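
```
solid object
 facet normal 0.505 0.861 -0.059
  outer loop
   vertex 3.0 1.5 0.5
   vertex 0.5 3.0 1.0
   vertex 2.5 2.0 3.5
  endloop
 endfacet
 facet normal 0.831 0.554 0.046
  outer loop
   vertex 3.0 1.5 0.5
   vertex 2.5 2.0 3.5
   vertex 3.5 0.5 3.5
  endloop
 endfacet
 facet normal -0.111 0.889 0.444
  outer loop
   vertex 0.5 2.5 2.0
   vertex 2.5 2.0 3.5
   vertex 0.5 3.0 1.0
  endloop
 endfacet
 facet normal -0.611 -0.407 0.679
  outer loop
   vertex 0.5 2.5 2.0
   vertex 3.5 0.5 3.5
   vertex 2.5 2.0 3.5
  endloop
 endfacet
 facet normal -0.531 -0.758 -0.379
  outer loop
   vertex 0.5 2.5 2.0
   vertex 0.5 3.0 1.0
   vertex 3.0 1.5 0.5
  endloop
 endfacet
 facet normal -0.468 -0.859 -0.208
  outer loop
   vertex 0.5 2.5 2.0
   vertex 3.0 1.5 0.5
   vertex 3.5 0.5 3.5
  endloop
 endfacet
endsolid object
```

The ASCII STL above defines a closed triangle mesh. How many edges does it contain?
9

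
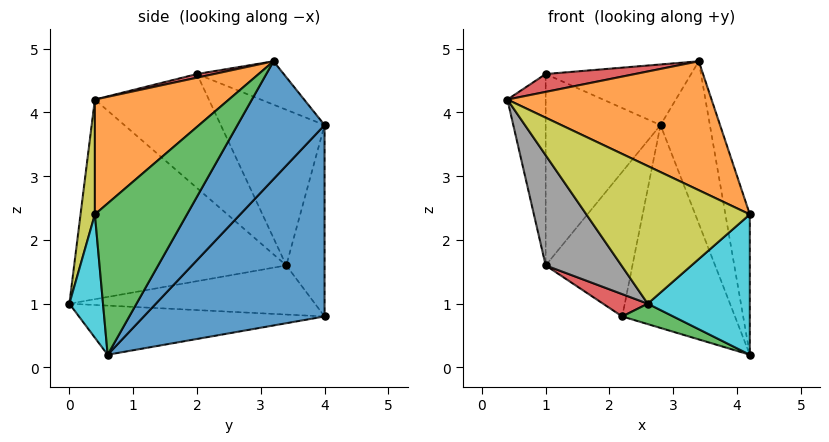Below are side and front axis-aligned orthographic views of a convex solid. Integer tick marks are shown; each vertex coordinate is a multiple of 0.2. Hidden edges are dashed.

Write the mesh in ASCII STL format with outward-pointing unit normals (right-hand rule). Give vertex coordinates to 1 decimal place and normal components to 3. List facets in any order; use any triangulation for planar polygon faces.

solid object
 facet normal 0.863 0.489 -0.126
  outer loop
   vertex 3.4 3.2 4.8
   vertex 4.2 0.6 0.2
   vertex 2.8 4.0 3.8
  endloop
 endfacet
 facet normal 0.359 -0.546 0.757
  outer loop
   vertex 4.2 0.4 2.4
   vertex 3.4 3.2 4.8
   vertex 0.4 0.4 4.2
  endloop
 endfacet
 facet normal 0.966 0.256 0.023
  outer loop
   vertex 4.2 0.4 2.4
   vertex 4.2 0.6 0.2
   vertex 3.4 3.2 4.8
  endloop
 endfacet
 facet normal 0.049 -0.260 0.964
  outer loop
   vertex 1.0 2.0 4.6
   vertex 0.4 0.4 4.2
   vertex 3.4 3.2 4.8
  endloop
 endfacet
 facet normal -0.363 0.609 0.705
  outer loop
   vertex 1.0 2.0 4.6
   vertex 3.4 3.2 4.8
   vertex 2.8 4.0 3.8
  endloop
 endfacet
 facet normal -0.938 0.315 0.147
  outer loop
   vertex 1.0 2.0 4.6
   vertex 1.0 3.4 1.6
   vertex 0.4 0.4 4.2
  endloop
 endfacet
 facet normal -0.634 0.701 0.327
  outer loop
   vertex 1.0 2.0 4.6
   vertex 2.8 4.0 3.8
   vertex 1.0 3.4 1.6
  endloop
 endfacet
 facet normal -0.806 -0.288 -0.518
  outer loop
   vertex 2.6 0.0 1.0
   vertex 0.4 0.4 4.2
   vertex 1.0 3.4 1.6
  endloop
 endfacet
 facet normal 0.086 -0.980 0.182
  outer loop
   vertex 2.6 0.0 1.0
   vertex 4.2 0.4 2.4
   vertex 0.4 0.4 4.2
  endloop
 endfacet
 facet normal 0.312 -0.946 -0.086
  outer loop
   vertex 2.6 0.0 1.0
   vertex 4.2 0.6 0.2
   vertex 4.2 0.4 2.4
  endloop
 endfacet
 facet normal 0.837 0.522 -0.167
  outer loop
   vertex 2.2 4.0 0.8
   vertex 2.8 4.0 3.8
   vertex 4.2 0.6 0.2
  endloop
 endfacet
 facet normal -0.402 0.912 0.080
  outer loop
   vertex 2.2 4.0 0.8
   vertex 1.0 3.4 1.6
   vertex 2.8 4.0 3.8
  endloop
 endfacet
 facet normal -0.419 -0.087 -0.904
  outer loop
   vertex 2.2 4.0 0.8
   vertex 4.2 0.6 0.2
   vertex 2.6 0.0 1.0
  endloop
 endfacet
 facet normal -0.519 -0.094 -0.849
  outer loop
   vertex 2.2 4.0 0.8
   vertex 2.6 0.0 1.0
   vertex 1.0 3.4 1.6
  endloop
 endfacet
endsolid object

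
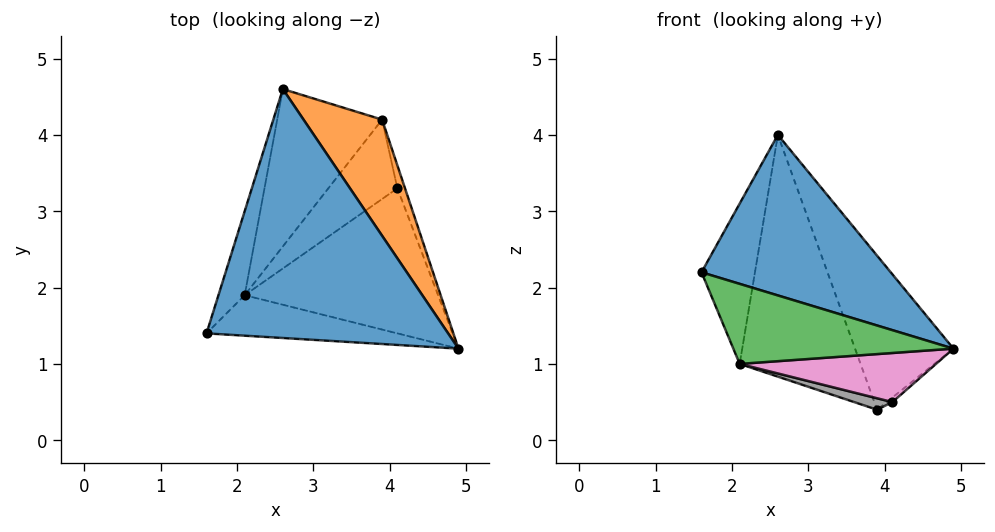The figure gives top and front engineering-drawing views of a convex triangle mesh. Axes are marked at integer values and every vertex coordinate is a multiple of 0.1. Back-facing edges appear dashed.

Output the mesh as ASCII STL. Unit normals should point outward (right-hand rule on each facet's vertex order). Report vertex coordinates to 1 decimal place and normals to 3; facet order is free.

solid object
 facet normal 0.217 -0.529 0.820
  outer loop
   vertex 2.6 4.6 4.0
   vertex 1.6 1.4 2.2
   vertex 4.9 1.2 1.2
  endloop
 endfacet
 facet normal 0.886 0.370 0.279
  outer loop
   vertex 3.9 4.2 0.4
   vertex 2.6 4.6 4.0
   vertex 4.9 1.2 1.2
  endloop
 endfacet
 facet normal -0.187 -0.877 -0.443
  outer loop
   vertex 2.1 1.9 1.0
   vertex 4.9 1.2 1.2
   vertex 1.6 1.4 2.2
  endloop
 endfacet
 facet normal -0.894 0.396 -0.208
  outer loop
   vertex 2.1 1.9 1.0
   vertex 1.6 1.4 2.2
   vertex 2.6 4.6 4.0
  endloop
 endfacet
 facet normal -0.782 0.523 -0.340
  outer loop
   vertex 2.1 1.9 1.0
   vertex 2.6 4.6 4.0
   vertex 3.9 4.2 0.4
  endloop
 endfacet
 facet normal 0.808 0.115 -0.577
  outer loop
   vertex 4.1 3.3 0.5
   vertex 3.9 4.2 0.4
   vertex 4.9 1.2 1.2
  endloop
 endfacet
 facet normal -0.012 -0.320 -0.947
  outer loop
   vertex 4.1 3.3 0.5
   vertex 4.9 1.2 1.2
   vertex 2.1 1.9 1.0
  endloop
 endfacet
 facet normal -0.146 -0.141 -0.979
  outer loop
   vertex 4.1 3.3 0.5
   vertex 2.1 1.9 1.0
   vertex 3.9 4.2 0.4
  endloop
 endfacet
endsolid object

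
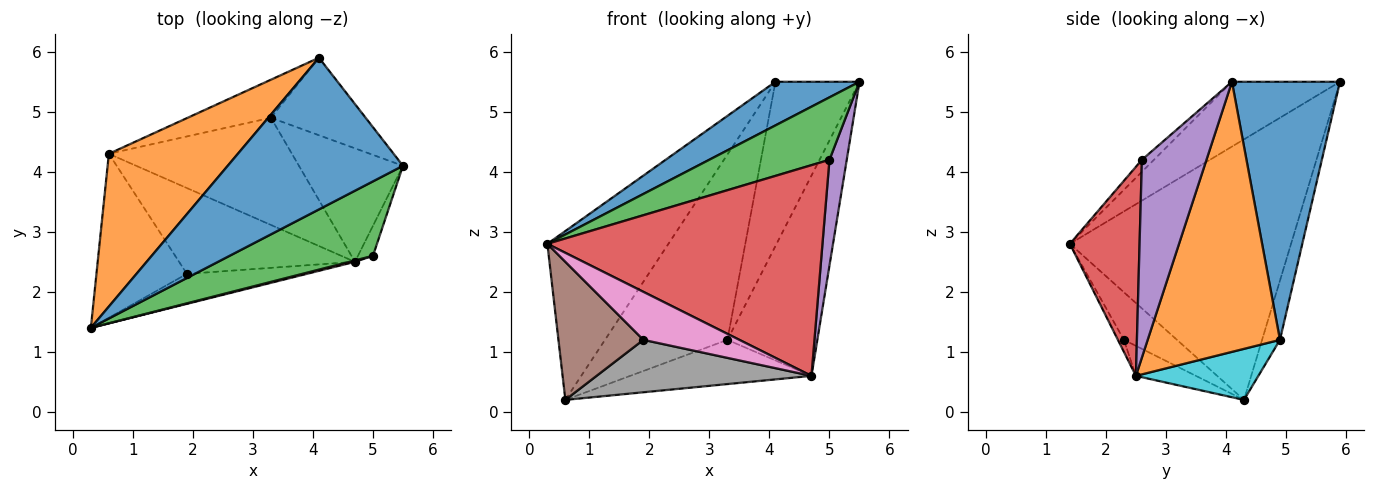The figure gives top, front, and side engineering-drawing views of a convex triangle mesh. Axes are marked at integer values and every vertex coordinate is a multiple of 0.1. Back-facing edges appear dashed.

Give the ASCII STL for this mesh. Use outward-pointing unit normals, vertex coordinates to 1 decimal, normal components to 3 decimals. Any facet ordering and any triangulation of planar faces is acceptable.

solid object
 facet normal -0.335 -0.260 0.906
  outer loop
   vertex 4.1 5.9 5.5
   vertex 0.3 1.4 2.8
   vertex 5.5 4.1 5.5
  endloop
 endfacet
 facet normal -0.805 0.440 0.398
  outer loop
   vertex 4.1 5.9 5.5
   vertex 0.6 4.3 0.2
   vertex 0.3 1.4 2.8
  endloop
 endfacet
 facet normal -0.064 -0.641 0.765
  outer loop
   vertex 5.0 2.6 4.2
   vertex 5.5 4.1 5.5
   vertex 0.3 1.4 2.8
  endloop
 endfacet
 facet normal 0.246 -0.969 0.006
  outer loop
   vertex 5.0 2.6 4.2
   vertex 0.3 1.4 2.8
   vertex 4.7 2.5 0.6
  endloop
 endfacet
 facet normal 0.963 -0.258 -0.073
  outer loop
   vertex 5.0 2.6 4.2
   vertex 4.7 2.5 0.6
   vertex 5.5 4.1 5.5
  endloop
 endfacet
 facet normal -0.373 -0.598 -0.710
  outer loop
   vertex 1.9 2.3 1.2
   vertex 0.3 1.4 2.8
   vertex 0.6 4.3 0.2
  endloop
 endfacet
 facet normal -0.053 -0.847 -0.529
  outer loop
   vertex 1.9 2.3 1.2
   vertex 4.7 2.5 0.6
   vertex 0.3 1.4 2.8
  endloop
 endfacet
 facet normal -0.144 -0.516 -0.844
  outer loop
   vertex 1.9 2.3 1.2
   vertex 0.6 4.3 0.2
   vertex 4.7 2.5 0.6
  endloop
 endfacet
 facet normal -0.142 0.970 -0.199
  outer loop
   vertex 3.3 4.9 1.2
   vertex 0.6 4.3 0.2
   vertex 4.1 5.9 5.5
  endloop
 endfacet
 facet normal 0.249 0.369 -0.895
  outer loop
   vertex 3.3 4.9 1.2
   vertex 4.7 2.5 0.6
   vertex 0.6 4.3 0.2
  endloop
 endfacet
 facet normal 0.758 0.590 -0.278
  outer loop
   vertex 3.3 4.9 1.2
   vertex 4.1 5.9 5.5
   vertex 5.5 4.1 5.5
  endloop
 endfacet
 facet normal 0.788 0.536 -0.304
  outer loop
   vertex 3.3 4.9 1.2
   vertex 5.5 4.1 5.5
   vertex 4.7 2.5 0.6
  endloop
 endfacet
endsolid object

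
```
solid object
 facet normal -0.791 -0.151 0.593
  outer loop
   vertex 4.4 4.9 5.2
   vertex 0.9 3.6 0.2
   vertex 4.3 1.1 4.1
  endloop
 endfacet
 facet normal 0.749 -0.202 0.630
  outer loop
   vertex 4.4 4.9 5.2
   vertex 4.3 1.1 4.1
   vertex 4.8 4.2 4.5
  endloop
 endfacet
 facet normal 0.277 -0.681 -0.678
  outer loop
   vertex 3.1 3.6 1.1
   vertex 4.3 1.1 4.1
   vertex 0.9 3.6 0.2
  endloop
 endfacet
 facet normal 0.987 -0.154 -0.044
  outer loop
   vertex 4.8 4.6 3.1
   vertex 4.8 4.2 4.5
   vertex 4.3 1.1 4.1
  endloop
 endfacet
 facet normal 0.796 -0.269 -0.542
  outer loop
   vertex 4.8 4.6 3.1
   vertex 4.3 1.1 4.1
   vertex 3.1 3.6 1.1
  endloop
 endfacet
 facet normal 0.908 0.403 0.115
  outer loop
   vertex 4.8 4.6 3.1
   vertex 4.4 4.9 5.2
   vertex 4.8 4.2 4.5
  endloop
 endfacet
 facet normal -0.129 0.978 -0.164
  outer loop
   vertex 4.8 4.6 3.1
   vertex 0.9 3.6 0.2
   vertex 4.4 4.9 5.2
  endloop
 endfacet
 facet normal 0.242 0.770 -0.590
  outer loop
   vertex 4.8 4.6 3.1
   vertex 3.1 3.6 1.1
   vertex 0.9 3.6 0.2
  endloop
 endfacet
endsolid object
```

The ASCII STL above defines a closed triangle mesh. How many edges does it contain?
12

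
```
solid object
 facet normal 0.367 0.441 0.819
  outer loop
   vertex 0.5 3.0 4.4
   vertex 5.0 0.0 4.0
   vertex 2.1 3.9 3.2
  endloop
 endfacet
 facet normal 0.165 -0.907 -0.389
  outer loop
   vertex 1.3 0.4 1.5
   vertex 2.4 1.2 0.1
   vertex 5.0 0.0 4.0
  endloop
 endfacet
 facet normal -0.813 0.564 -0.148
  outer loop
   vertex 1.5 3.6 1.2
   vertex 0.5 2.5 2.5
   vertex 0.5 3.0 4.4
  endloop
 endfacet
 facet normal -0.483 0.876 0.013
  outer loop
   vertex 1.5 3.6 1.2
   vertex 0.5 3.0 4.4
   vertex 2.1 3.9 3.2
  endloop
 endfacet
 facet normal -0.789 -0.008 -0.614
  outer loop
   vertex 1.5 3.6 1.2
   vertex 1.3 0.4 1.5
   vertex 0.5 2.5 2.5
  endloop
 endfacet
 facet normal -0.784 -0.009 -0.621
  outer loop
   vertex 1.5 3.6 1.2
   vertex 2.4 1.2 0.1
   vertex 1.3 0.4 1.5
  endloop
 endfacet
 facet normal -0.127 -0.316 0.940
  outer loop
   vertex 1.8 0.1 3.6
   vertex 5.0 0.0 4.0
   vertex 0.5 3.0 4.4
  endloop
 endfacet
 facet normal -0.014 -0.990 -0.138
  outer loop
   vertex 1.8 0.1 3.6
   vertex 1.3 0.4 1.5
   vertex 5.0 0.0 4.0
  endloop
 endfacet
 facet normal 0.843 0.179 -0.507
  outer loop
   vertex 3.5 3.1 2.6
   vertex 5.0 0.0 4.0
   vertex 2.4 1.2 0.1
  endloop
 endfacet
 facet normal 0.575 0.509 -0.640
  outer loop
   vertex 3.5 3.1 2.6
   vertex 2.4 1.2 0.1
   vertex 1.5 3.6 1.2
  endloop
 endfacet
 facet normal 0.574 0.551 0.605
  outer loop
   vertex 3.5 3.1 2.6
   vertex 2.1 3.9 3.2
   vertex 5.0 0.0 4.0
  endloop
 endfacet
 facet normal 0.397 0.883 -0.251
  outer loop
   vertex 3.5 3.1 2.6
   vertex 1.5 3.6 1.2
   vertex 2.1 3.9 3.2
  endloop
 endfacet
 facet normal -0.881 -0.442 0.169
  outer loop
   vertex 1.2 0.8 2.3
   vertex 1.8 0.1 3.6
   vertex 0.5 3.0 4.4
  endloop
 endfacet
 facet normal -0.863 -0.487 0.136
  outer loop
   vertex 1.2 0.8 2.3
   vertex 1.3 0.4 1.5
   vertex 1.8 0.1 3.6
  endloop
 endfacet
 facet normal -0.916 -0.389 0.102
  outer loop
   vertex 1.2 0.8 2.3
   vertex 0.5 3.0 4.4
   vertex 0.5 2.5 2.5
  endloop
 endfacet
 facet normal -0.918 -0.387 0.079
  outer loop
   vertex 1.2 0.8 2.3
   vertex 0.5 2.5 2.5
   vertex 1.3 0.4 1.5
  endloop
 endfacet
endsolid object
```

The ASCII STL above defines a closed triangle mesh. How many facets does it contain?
16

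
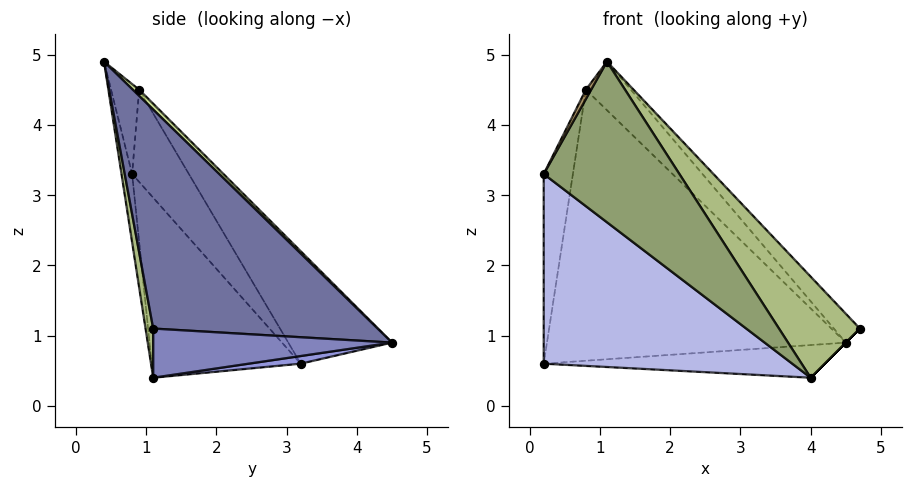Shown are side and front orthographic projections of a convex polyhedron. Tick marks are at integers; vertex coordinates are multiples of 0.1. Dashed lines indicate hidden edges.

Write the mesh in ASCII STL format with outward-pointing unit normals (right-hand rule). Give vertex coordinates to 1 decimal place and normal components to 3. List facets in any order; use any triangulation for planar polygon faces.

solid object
 facet normal 0.716 0.083 0.693
  outer loop
   vertex 1.1 0.4 4.9
   vertex 4.7 1.1 1.1
   vertex 4.5 4.5 0.9
  endloop
 endfacet
 facet normal 0.707 0.000 -0.707
  outer loop
   vertex 4.0 1.1 0.4
   vertex 4.5 4.5 0.9
   vertex 4.7 1.1 1.1
  endloop
 endfacet
 facet normal 0.026 0.142 -0.990
  outer loop
   vertex 4.0 1.1 0.4
   vertex 0.2 3.2 0.6
   vertex 4.5 4.5 0.9
  endloop
 endfacet
 facet normal -0.409 -0.682 -0.606
  outer loop
   vertex 4.0 1.1 0.4
   vertex 0.2 0.8 3.3
   vertex 0.2 3.2 0.6
  endloop
 endfacet
 facet normal -0.076 -0.977 -0.201
  outer loop
   vertex 4.0 1.1 0.4
   vertex 1.1 0.4 4.9
   vertex 0.2 0.8 3.3
  endloop
 endfacet
 facet normal 0.094 -0.991 -0.094
  outer loop
   vertex 4.0 1.1 0.4
   vertex 4.7 1.1 1.1
   vertex 1.1 0.4 4.9
  endloop
 endfacet
 facet normal 0.092 0.655 0.750
  outer loop
   vertex 0.8 0.9 4.5
   vertex 1.1 0.4 4.9
   vertex 4.5 4.5 0.9
  endloop
 endfacet
 facet normal -0.280 0.807 0.519
  outer loop
   vertex 0.8 0.9 4.5
   vertex 4.5 4.5 0.9
   vertex 0.2 3.2 0.6
  endloop
 endfacet
 facet normal -0.877 -0.164 0.452
  outer loop
   vertex 0.8 0.9 4.5
   vertex 0.2 0.8 3.3
   vertex 1.1 0.4 4.9
  endloop
 endfacet
 facet normal -0.824 0.424 0.377
  outer loop
   vertex 0.8 0.9 4.5
   vertex 0.2 3.2 0.6
   vertex 0.2 0.8 3.3
  endloop
 endfacet
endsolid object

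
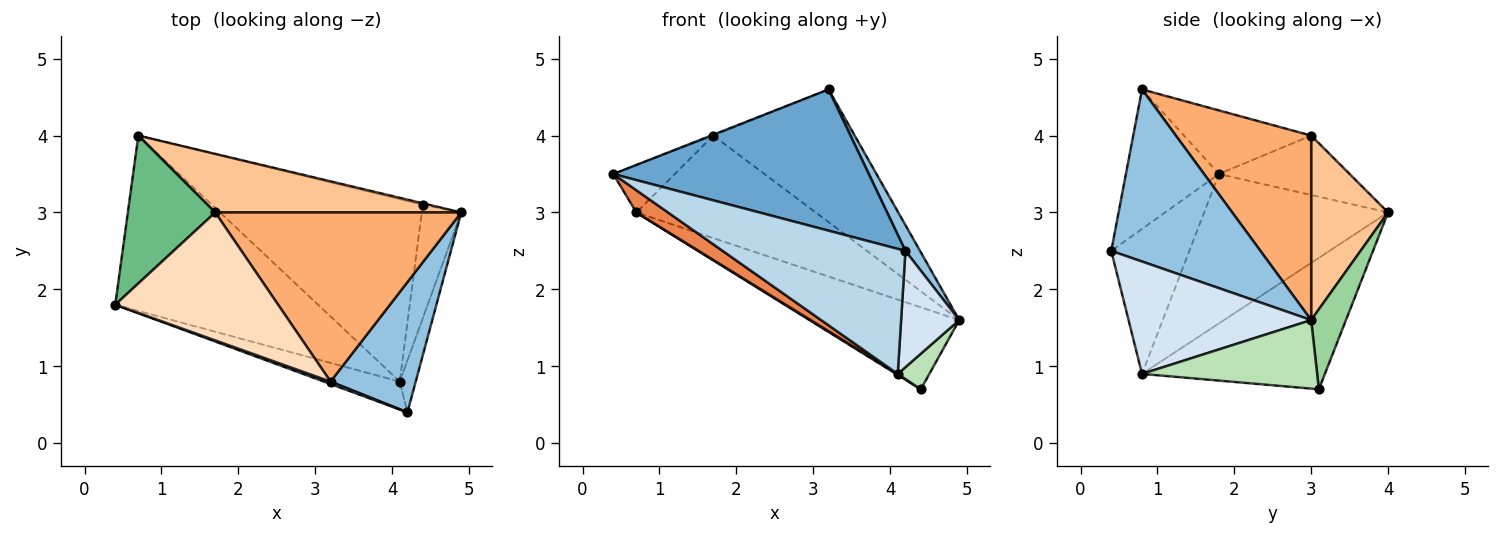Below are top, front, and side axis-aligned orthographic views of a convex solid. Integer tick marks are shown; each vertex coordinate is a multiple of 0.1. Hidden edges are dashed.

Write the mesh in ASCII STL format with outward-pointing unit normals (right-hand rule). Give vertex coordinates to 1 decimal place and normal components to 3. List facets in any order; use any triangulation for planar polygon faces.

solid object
 facet normal -0.342 -0.940 0.016
  outer loop
   vertex 3.2 0.8 4.6
   vertex 0.4 1.8 3.5
   vertex 4.2 0.4 2.5
  endloop
 endfacet
 facet normal 0.893 -0.087 0.442
  outer loop
   vertex 3.2 0.8 4.6
   vertex 4.2 0.4 2.5
   vertex 4.9 3.0 1.6
  endloop
 endfacet
 facet normal -0.385 -0.901 -0.201
  outer loop
   vertex 4.1 0.8 0.9
   vertex 4.2 0.4 2.5
   vertex 0.4 1.8 3.5
  endloop
 endfacet
 facet normal 0.944 -0.301 -0.134
  outer loop
   vertex 4.1 0.8 0.9
   vertex 4.9 3.0 1.6
   vertex 4.2 0.4 2.5
  endloop
 endfacet
 facet normal -0.590 -0.102 -0.801
  outer loop
   vertex 4.1 0.8 0.9
   vertex 0.4 1.8 3.5
   vertex 0.7 4.0 3.0
  endloop
 endfacet
 facet normal 0.508 0.531 0.678
  outer loop
   vertex 1.7 3.0 4.0
   vertex 3.2 0.8 4.6
   vertex 4.9 3.0 1.6
  endloop
 endfacet
 facet normal 0.349 0.814 0.465
  outer loop
   vertex 1.7 3.0 4.0
   vertex 4.9 3.0 1.6
   vertex 0.7 4.0 3.0
  endloop
 endfacet
 facet normal -0.364 0.006 0.931
  outer loop
   vertex 1.7 3.0 4.0
   vertex 0.4 1.8 3.5
   vertex 3.2 0.8 4.6
  endloop
 endfacet
 facet normal -0.544 0.256 0.799
  outer loop
   vertex 1.7 3.0 4.0
   vertex 0.7 4.0 3.0
   vertex 0.4 1.8 3.5
  endloop
 endfacet
 facet normal 0.226 0.974 -0.017
  outer loop
   vertex 4.4 3.1 0.7
   vertex 0.7 4.0 3.0
   vertex 4.9 3.0 1.6
  endloop
 endfacet
 facet normal 0.856 -0.155 -0.493
  outer loop
   vertex 4.4 3.1 0.7
   vertex 4.9 3.0 1.6
   vertex 4.1 0.8 0.9
  endloop
 endfacet
 facet normal -0.529 -0.005 -0.849
  outer loop
   vertex 4.4 3.1 0.7
   vertex 4.1 0.8 0.9
   vertex 0.7 4.0 3.0
  endloop
 endfacet
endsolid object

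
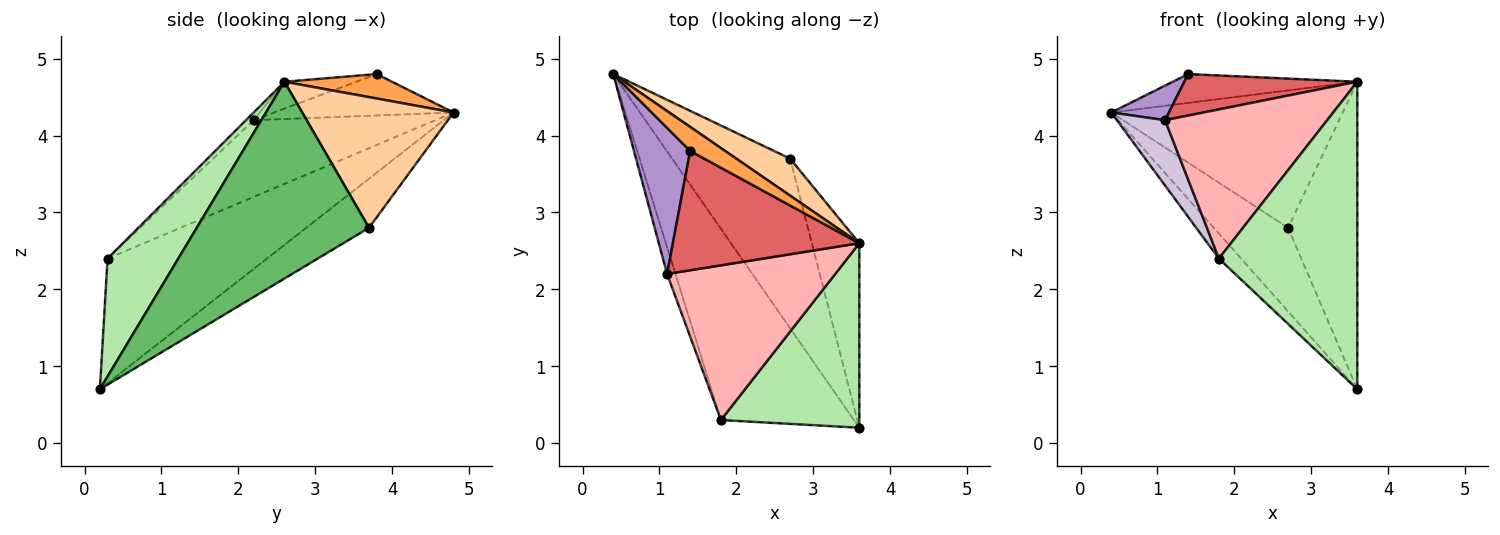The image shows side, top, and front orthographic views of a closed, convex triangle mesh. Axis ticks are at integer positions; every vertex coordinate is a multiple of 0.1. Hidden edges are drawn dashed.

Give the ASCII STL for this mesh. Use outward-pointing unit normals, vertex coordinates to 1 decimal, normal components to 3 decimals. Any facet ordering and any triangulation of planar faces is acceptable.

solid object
 facet normal -0.350 0.414 -0.840
  outer loop
   vertex 2.7 3.7 2.8
   vertex 3.6 0.2 0.7
   vertex 0.4 4.8 4.3
  endloop
 endfacet
 facet normal -0.681 0.095 -0.726
  outer loop
   vertex 1.8 0.3 2.4
   vertex 0.4 4.8 4.3
   vertex 3.6 0.2 0.7
  endloop
 endfacet
 facet normal 0.409 0.701 0.584
  outer loop
   vertex 3.6 2.6 4.7
   vertex 0.4 4.8 4.3
   vertex 1.4 3.8 4.8
  endloop
 endfacet
 facet normal 0.534 0.816 0.220
  outer loop
   vertex 3.6 2.6 4.7
   vertex 2.7 3.7 2.8
   vertex 0.4 4.8 4.3
  endloop
 endfacet
 facet normal 0.906 0.364 -0.218
  outer loop
   vertex 3.6 2.6 4.7
   vertex 3.6 0.2 0.7
   vertex 2.7 3.7 2.8
  endloop
 endfacet
 facet normal 0.401 -0.785 0.471
  outer loop
   vertex 3.6 2.6 4.7
   vertex 1.8 0.3 2.4
   vertex 3.6 0.2 0.7
  endloop
 endfacet
 facet normal -0.135 -0.326 0.936
  outer loop
   vertex 1.1 2.2 4.2
   vertex 3.6 2.6 4.7
   vertex 1.4 3.8 4.8
  endloop
 endfacet
 facet normal -0.033 -0.694 0.719
  outer loop
   vertex 1.1 2.2 4.2
   vertex 1.8 0.3 2.4
   vertex 3.6 2.6 4.7
  endloop
 endfacet
 facet normal -0.583 -0.187 0.791
  outer loop
   vertex 1.1 2.2 4.2
   vertex 1.4 3.8 4.8
   vertex 0.4 4.8 4.3
  endloop
 endfacet
 facet normal -0.961 -0.255 -0.105
  outer loop
   vertex 1.1 2.2 4.2
   vertex 0.4 4.8 4.3
   vertex 1.8 0.3 2.4
  endloop
 endfacet
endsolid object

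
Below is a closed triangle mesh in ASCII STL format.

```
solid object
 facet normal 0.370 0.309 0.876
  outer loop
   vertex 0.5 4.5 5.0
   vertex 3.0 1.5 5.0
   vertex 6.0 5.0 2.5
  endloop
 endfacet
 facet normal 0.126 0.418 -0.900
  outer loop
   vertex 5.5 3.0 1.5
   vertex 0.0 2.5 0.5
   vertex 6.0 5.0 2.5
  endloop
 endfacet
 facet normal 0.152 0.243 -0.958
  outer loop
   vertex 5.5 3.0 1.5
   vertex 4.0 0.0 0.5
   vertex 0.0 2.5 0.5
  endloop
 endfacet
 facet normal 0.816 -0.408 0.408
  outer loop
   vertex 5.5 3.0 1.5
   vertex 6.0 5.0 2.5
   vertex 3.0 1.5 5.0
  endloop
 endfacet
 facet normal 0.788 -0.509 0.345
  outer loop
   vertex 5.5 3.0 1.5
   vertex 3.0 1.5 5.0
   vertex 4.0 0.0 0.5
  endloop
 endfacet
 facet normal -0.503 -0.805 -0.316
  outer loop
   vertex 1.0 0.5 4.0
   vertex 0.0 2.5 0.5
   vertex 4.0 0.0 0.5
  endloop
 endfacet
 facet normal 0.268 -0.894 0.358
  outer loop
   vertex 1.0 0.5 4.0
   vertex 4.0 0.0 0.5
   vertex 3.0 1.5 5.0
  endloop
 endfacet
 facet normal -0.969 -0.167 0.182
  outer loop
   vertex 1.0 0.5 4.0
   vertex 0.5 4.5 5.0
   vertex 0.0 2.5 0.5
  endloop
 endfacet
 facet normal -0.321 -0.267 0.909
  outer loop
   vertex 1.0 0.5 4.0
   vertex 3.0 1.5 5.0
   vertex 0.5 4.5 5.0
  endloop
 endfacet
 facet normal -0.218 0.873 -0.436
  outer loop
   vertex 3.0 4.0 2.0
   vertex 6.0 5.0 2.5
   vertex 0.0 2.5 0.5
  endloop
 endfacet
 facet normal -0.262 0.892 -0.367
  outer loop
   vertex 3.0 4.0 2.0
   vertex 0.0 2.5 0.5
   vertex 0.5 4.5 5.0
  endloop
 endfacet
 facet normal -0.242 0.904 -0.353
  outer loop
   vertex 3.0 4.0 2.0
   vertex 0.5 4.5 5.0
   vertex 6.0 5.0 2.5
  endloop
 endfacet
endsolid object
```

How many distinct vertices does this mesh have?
8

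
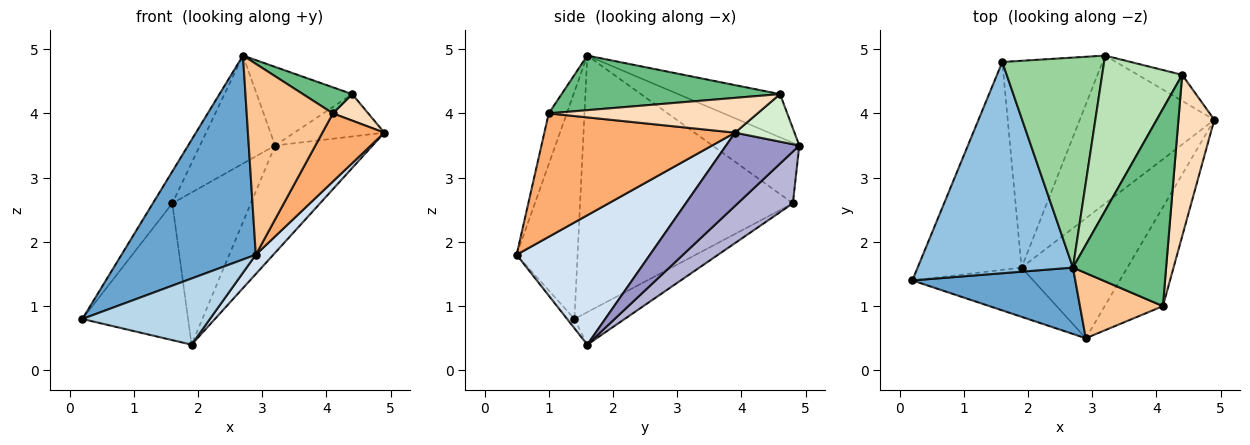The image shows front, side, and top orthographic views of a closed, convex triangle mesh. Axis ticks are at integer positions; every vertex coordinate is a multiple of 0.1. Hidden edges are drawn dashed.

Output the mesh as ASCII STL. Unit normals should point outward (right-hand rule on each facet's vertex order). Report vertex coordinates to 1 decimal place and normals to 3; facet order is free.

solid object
 facet normal -0.396 -0.873 0.284
  outer loop
   vertex 2.7 1.6 4.9
   vertex 0.2 1.4 0.8
   vertex 2.9 0.5 1.8
  endloop
 endfacet
 facet normal -0.853 0.078 0.516
  outer loop
   vertex 1.6 4.8 2.6
   vertex 0.2 1.4 0.8
   vertex 2.7 1.6 4.9
  endloop
 endfacet
 facet normal -0.046 -0.801 -0.597
  outer loop
   vertex 1.9 1.6 0.4
   vertex 2.9 0.5 1.8
   vertex 0.2 1.4 0.8
  endloop
 endfacet
 facet normal 0.770 -0.101 -0.630
  outer loop
   vertex 1.9 1.6 0.4
   vertex 4.9 3.9 3.7
   vertex 2.9 0.5 1.8
  endloop
 endfacet
 facet normal -0.253 0.532 -0.808
  outer loop
   vertex 1.9 1.6 0.4
   vertex 0.2 1.4 0.8
   vertex 1.6 4.8 2.6
  endloop
 endfacet
 facet normal 0.868 -0.282 -0.409
  outer loop
   vertex 4.1 1.0 4.0
   vertex 2.9 0.5 1.8
   vertex 4.9 3.9 3.7
  endloop
 endfacet
 facet normal -0.194 -0.928 0.317
  outer loop
   vertex 4.1 1.0 4.0
   vertex 2.7 1.6 4.9
   vertex 2.9 0.5 1.8
  endloop
 endfacet
 facet normal 0.692 -0.117 0.713
  outer loop
   vertex 4.4 4.6 4.3
   vertex 4.1 1.0 4.0
   vertex 4.9 3.9 3.7
  endloop
 endfacet
 facet normal 0.502 -0.113 0.857
  outer loop
   vertex 4.4 4.6 4.3
   vertex 2.7 1.6 4.9
   vertex 4.1 1.0 4.0
  endloop
 endfacet
 facet normal -0.467 0.404 0.786
  outer loop
   vertex 3.2 4.9 3.5
   vertex 1.6 4.8 2.6
   vertex 2.7 1.6 4.9
  endloop
 endfacet
 facet normal -0.434 0.407 0.804
  outer loop
   vertex 3.2 4.9 3.5
   vertex 2.7 1.6 4.9
   vertex 4.4 4.6 4.3
  endloop
 endfacet
 facet normal 0.490 0.742 -0.457
  outer loop
   vertex 3.2 4.9 3.5
   vertex 4.4 4.6 4.3
   vertex 4.9 3.9 3.7
  endloop
 endfacet
 facet normal 0.403 0.537 -0.741
  outer loop
   vertex 3.2 4.9 3.5
   vertex 4.9 3.9 3.7
   vertex 1.9 1.6 0.4
  endloop
 endfacet
 facet normal 0.384 0.547 -0.744
  outer loop
   vertex 3.2 4.9 3.5
   vertex 1.9 1.6 0.4
   vertex 1.6 4.8 2.6
  endloop
 endfacet
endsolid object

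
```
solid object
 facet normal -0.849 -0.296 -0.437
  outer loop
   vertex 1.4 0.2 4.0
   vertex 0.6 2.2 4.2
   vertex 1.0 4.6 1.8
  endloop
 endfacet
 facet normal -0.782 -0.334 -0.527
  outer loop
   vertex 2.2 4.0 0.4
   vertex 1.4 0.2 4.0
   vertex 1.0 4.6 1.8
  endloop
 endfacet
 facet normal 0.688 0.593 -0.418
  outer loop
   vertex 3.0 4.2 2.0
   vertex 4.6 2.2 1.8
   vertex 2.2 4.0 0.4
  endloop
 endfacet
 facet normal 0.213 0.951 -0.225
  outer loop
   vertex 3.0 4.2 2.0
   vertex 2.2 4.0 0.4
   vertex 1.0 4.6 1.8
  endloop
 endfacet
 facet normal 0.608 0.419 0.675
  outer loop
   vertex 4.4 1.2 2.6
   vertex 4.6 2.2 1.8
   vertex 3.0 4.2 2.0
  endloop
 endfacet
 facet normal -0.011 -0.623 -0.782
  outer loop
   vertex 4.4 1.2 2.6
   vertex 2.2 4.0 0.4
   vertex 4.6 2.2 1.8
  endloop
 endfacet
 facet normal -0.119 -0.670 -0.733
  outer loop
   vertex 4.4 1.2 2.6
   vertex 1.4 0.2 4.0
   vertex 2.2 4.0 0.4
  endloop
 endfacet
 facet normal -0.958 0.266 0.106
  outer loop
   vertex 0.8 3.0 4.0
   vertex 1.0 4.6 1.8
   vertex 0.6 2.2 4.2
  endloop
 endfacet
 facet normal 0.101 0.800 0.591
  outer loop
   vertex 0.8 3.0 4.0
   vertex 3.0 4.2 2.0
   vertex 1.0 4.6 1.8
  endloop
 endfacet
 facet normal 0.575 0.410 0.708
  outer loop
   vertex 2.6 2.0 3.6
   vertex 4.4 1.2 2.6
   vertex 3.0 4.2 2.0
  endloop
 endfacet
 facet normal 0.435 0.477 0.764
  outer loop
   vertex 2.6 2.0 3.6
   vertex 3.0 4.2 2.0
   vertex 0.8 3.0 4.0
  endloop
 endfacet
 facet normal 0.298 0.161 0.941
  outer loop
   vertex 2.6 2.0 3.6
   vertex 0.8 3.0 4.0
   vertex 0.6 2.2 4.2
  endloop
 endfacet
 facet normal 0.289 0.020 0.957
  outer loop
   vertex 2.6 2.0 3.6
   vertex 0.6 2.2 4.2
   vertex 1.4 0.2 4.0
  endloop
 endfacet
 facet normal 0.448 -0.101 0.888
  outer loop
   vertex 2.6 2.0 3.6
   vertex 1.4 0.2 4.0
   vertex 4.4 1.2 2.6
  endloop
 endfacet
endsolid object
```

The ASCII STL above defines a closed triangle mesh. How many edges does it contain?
21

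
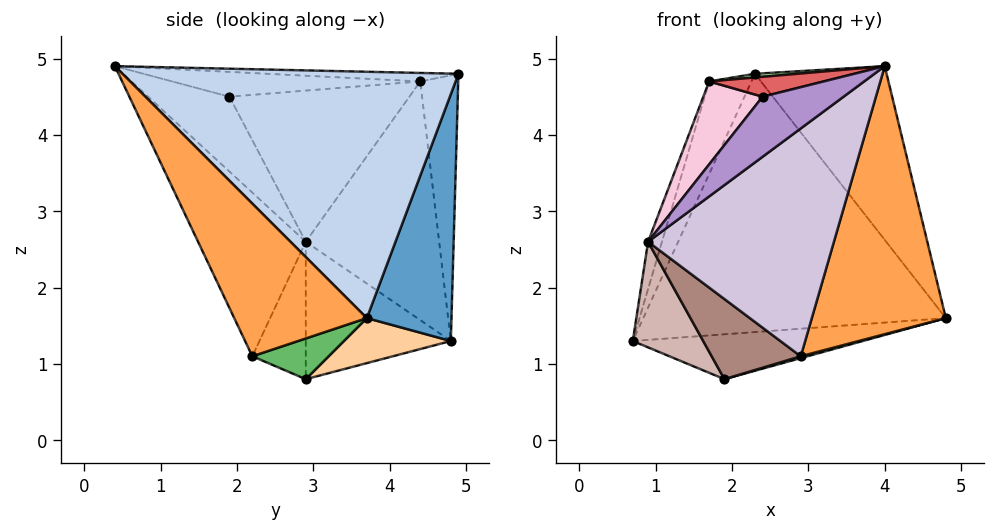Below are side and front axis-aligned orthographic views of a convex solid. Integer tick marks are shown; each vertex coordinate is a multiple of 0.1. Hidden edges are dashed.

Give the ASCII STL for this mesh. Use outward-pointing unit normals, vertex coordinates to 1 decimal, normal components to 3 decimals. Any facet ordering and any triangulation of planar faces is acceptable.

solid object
 facet normal 0.266 0.952 -0.149
  outer loop
   vertex 2.3 4.9 4.8
   vertex 4.8 3.7 1.6
   vertex 0.7 4.8 1.3
  endloop
 endfacet
 facet normal 0.802 0.314 0.509
  outer loop
   vertex 2.3 4.9 4.8
   vertex 4.0 0.4 4.9
   vertex 4.8 3.7 1.6
  endloop
 endfacet
 facet normal 0.619 -0.625 -0.475
  outer loop
   vertex 2.9 2.2 1.1
   vertex 4.8 3.7 1.6
   vertex 4.0 0.4 4.9
  endloop
 endfacet
 facet normal 0.160 0.345 -0.925
  outer loop
   vertex 1.9 2.9 0.8
   vertex 0.7 4.8 1.3
   vertex 4.8 3.7 1.6
  endloop
 endfacet
 facet normal 0.272 -0.024 -0.962
  outer loop
   vertex 1.9 2.9 0.8
   vertex 4.8 3.7 1.6
   vertex 2.9 2.2 1.1
  endloop
 endfacet
 facet normal -0.139 -0.031 0.990
  outer loop
   vertex 1.7 4.4 4.7
   vertex 4.0 0.4 4.9
   vertex 2.3 4.9 4.8
  endloop
 endfacet
 facet normal -0.396 -0.183 0.900
  outer loop
   vertex 1.7 4.4 4.7
   vertex 2.4 1.9 4.5
   vertex 4.0 0.4 4.9
  endloop
 endfacet
 facet normal -0.642 0.716 0.273
  outer loop
   vertex 1.7 4.4 4.7
   vertex 2.3 4.9 4.8
   vertex 0.7 4.8 1.3
  endloop
 endfacet
 facet normal -0.696 -0.694 0.185
  outer loop
   vertex 0.9 2.9 2.6
   vertex 4.0 0.4 4.9
   vertex 2.4 1.9 4.5
  endloop
 endfacet
 facet normal -0.485 -0.836 -0.256
  outer loop
   vertex 0.9 2.9 2.6
   vertex 2.9 2.2 1.1
   vertex 4.0 0.4 4.9
  endloop
 endfacet
 facet normal -0.495 -0.824 -0.275
  outer loop
   vertex 0.9 2.9 2.6
   vertex 1.9 2.9 0.8
   vertex 2.9 2.2 1.1
  endloop
 endfacet
 facet normal -0.805 -0.391 -0.447
  outer loop
   vertex 0.9 2.9 2.6
   vertex 0.7 4.8 1.3
   vertex 1.9 2.9 0.8
  endloop
 endfacet
 facet normal -0.951 0.099 0.292
  outer loop
   vertex 0.9 2.9 2.6
   vertex 1.7 4.4 4.7
   vertex 0.7 4.8 1.3
  endloop
 endfacet
 facet normal -0.820 -0.270 0.505
  outer loop
   vertex 0.9 2.9 2.6
   vertex 2.4 1.9 4.5
   vertex 1.7 4.4 4.7
  endloop
 endfacet
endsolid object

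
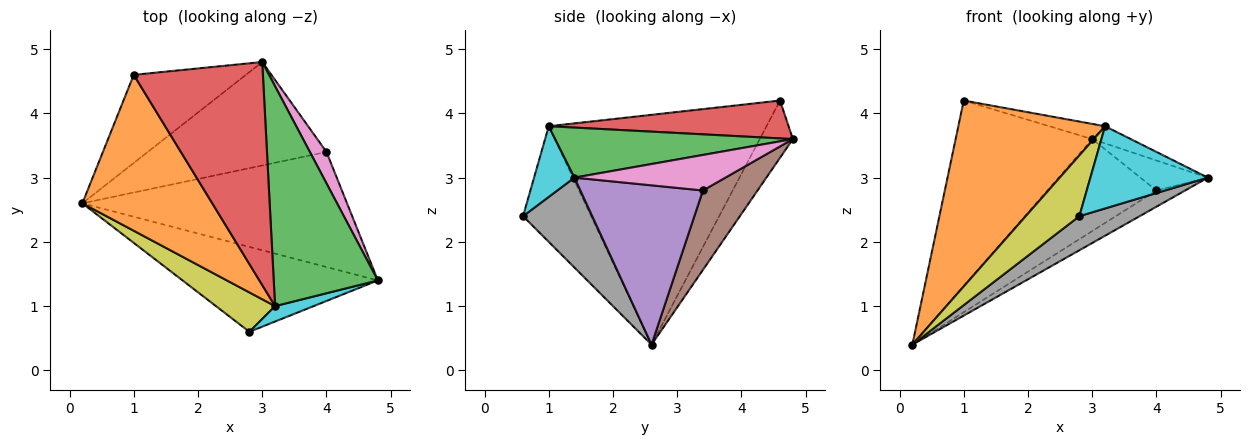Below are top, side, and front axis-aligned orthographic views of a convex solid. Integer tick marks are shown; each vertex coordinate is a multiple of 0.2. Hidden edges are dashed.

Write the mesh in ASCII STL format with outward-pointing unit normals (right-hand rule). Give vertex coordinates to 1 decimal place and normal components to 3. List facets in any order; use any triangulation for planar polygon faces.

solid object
 facet normal -0.214 0.882 -0.419
  outer loop
   vertex 1.0 4.6 4.2
   vertex 3.0 4.8 3.6
   vertex 0.2 2.6 0.4
  endloop
 endfacet
 facet normal -0.751 -0.506 0.424
  outer loop
   vertex 3.2 1.0 3.8
   vertex 1.0 4.6 4.2
   vertex 0.2 2.6 0.4
  endloop
 endfacet
 facet normal 0.432 0.070 0.899
  outer loop
   vertex 3.2 1.0 3.8
   vertex 4.8 1.4 3.0
   vertex 3.0 4.8 3.6
  endloop
 endfacet
 facet normal 0.281 0.065 0.958
  outer loop
   vertex 3.2 1.0 3.8
   vertex 3.0 4.8 3.6
   vertex 1.0 4.6 4.2
  endloop
 endfacet
 facet normal 0.512 0.120 -0.851
  outer loop
   vertex 4.0 3.4 2.8
   vertex 4.8 1.4 3.0
   vertex 0.2 2.6 0.4
  endloop
 endfacet
 facet normal 0.315 0.630 -0.709
  outer loop
   vertex 4.0 3.4 2.8
   vertex 0.2 2.6 0.4
   vertex 3.0 4.8 3.6
  endloop
 endfacet
 facet normal 0.840 0.375 0.393
  outer loop
   vertex 4.0 3.4 2.8
   vertex 3.0 4.8 3.6
   vertex 4.8 1.4 3.0
  endloop
 endfacet
 facet normal 0.393 -0.342 -0.853
  outer loop
   vertex 2.8 0.6 2.4
   vertex 0.2 2.6 0.4
   vertex 4.8 1.4 3.0
  endloop
 endfacet
 facet normal -0.729 -0.575 0.372
  outer loop
   vertex 2.8 0.6 2.4
   vertex 3.2 1.0 3.8
   vertex 0.2 2.6 0.4
  endloop
 endfacet
 facet normal 0.320 -0.931 0.175
  outer loop
   vertex 2.8 0.6 2.4
   vertex 4.8 1.4 3.0
   vertex 3.2 1.0 3.8
  endloop
 endfacet
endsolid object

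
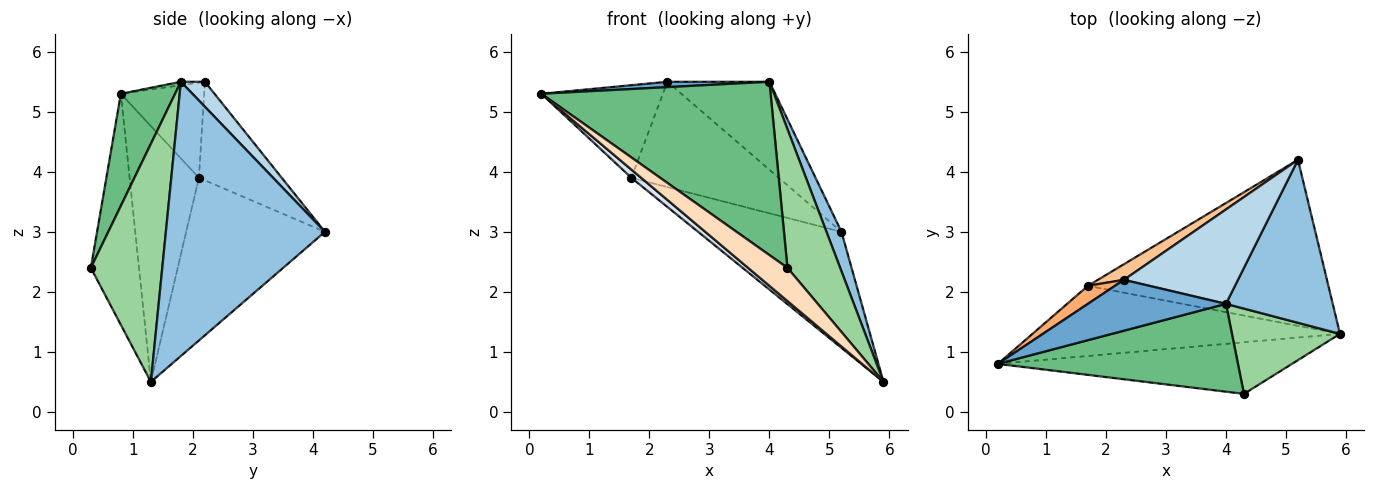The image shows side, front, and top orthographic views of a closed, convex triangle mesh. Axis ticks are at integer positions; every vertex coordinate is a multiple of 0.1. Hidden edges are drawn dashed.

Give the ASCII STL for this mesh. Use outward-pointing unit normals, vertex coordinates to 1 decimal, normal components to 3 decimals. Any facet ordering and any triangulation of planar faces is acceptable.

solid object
 facet normal -0.025 -0.105 0.994
  outer loop
   vertex 4.0 1.8 5.5
   vertex 2.3 2.2 5.5
   vertex 0.2 0.8 5.3
  endloop
 endfacet
 facet normal 0.928 -0.088 0.361
  outer loop
   vertex 4.0 1.8 5.5
   vertex 5.9 1.3 0.5
   vertex 5.2 4.2 3.0
  endloop
 endfacet
 facet normal 0.158 0.673 0.722
  outer loop
   vertex 4.0 1.8 5.5
   vertex 5.2 4.2 3.0
   vertex 2.3 2.2 5.5
  endloop
 endfacet
 facet normal -0.637 -0.090 -0.766
  outer loop
   vertex 1.7 2.1 3.9
   vertex 5.9 1.3 0.5
   vertex 0.2 0.8 5.3
  endloop
 endfacet
 facet normal -0.485 0.501 -0.717
  outer loop
   vertex 1.7 2.1 3.9
   vertex 5.2 4.2 3.0
   vertex 5.9 1.3 0.5
  endloop
 endfacet
 facet normal -0.558 0.815 0.158
  outer loop
   vertex 1.7 2.1 3.9
   vertex 0.2 0.8 5.3
   vertex 2.3 2.2 5.5
  endloop
 endfacet
 facet normal -0.486 0.865 0.128
  outer loop
   vertex 1.7 2.1 3.9
   vertex 2.3 2.2 5.5
   vertex 5.2 4.2 3.0
  endloop
 endfacet
 facet normal -0.551 -0.451 -0.702
  outer loop
   vertex 4.3 0.3 2.4
   vertex 0.2 0.8 5.3
   vertex 5.9 1.3 0.5
  endloop
 endfacet
 facet normal 0.206 -0.873 0.442
  outer loop
   vertex 4.3 0.3 2.4
   vertex 4.0 1.8 5.5
   vertex 0.2 0.8 5.3
  endloop
 endfacet
 facet normal 0.756 -0.558 0.343
  outer loop
   vertex 4.3 0.3 2.4
   vertex 5.9 1.3 0.5
   vertex 4.0 1.8 5.5
  endloop
 endfacet
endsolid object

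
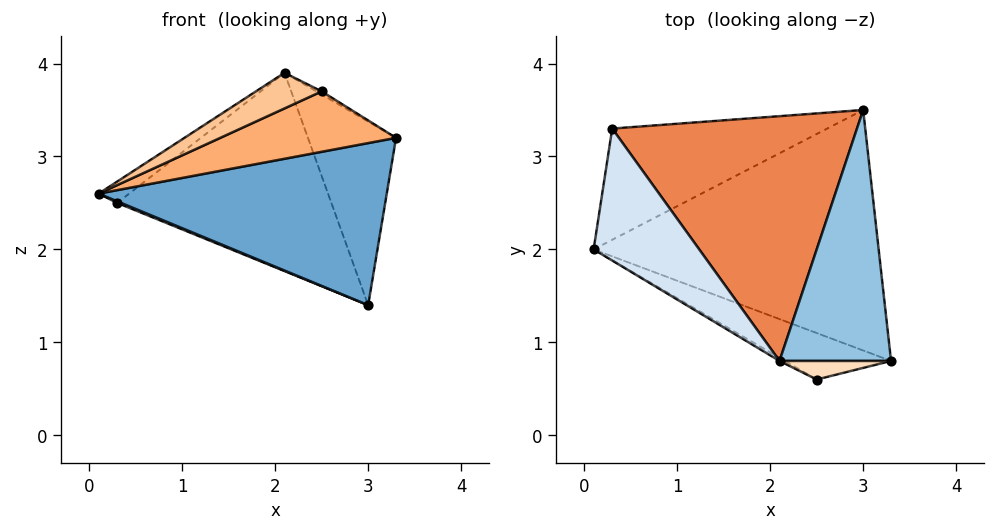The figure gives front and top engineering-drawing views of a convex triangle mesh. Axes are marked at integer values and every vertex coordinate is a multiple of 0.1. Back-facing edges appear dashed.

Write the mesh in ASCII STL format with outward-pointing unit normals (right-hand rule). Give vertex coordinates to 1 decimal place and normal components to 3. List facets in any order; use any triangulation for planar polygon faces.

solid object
 facet normal -0.054 -0.558 -0.828
  outer loop
   vertex 3.0 3.5 1.4
   vertex 3.3 0.8 3.2
   vertex 0.1 2.0 2.6
  endloop
 endfacet
 facet normal 0.426 0.534 0.730
  outer loop
   vertex 2.1 0.8 3.9
   vertex 3.3 0.8 3.2
   vertex 3.0 3.5 1.4
  endloop
 endfacet
 facet normal -0.376 -0.013 -0.926
  outer loop
   vertex 0.3 3.3 2.5
   vertex 3.0 3.5 1.4
   vertex 0.1 2.0 2.6
  endloop
 endfacet
 facet normal -0.479 0.140 0.867
  outer loop
   vertex 0.3 3.3 2.5
   vertex 0.1 2.0 2.6
   vertex 2.1 0.8 3.9
  endloop
 endfacet
 facet normal 0.261 0.608 0.750
  outer loop
   vertex 0.3 3.3 2.5
   vertex 2.1 0.8 3.9
   vertex 3.0 3.5 1.4
  endloop
 endfacet
 facet normal -0.180 -0.780 -0.600
  outer loop
   vertex 2.5 0.6 3.7
   vertex 0.1 2.0 2.6
   vertex 3.3 0.8 3.2
  endloop
 endfacet
 facet normal -0.476 -0.876 -0.076
  outer loop
   vertex 2.5 0.6 3.7
   vertex 2.1 0.8 3.9
   vertex 0.1 2.0 2.6
  endloop
 endfacet
 facet normal 0.499 0.142 0.855
  outer loop
   vertex 2.5 0.6 3.7
   vertex 3.3 0.8 3.2
   vertex 2.1 0.8 3.9
  endloop
 endfacet
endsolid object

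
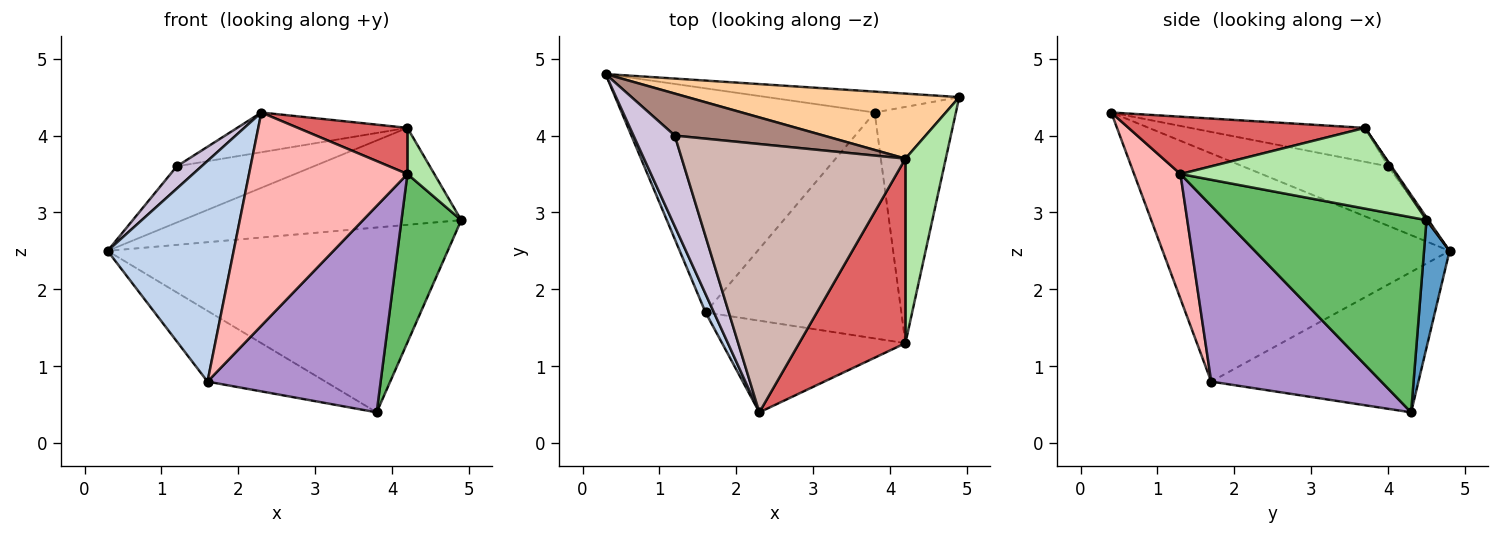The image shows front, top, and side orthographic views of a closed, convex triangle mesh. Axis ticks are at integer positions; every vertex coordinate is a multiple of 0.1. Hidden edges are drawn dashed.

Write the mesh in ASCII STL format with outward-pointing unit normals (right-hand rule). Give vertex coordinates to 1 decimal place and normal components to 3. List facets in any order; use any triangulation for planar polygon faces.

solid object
 facet normal 0.074 0.991 -0.112
  outer loop
   vertex 3.8 4.3 0.4
   vertex 0.3 4.8 2.5
   vertex 4.9 4.5 2.9
  endloop
 endfacet
 facet normal -0.915 -0.402 0.034
  outer loop
   vertex 1.6 1.7 0.8
   vertex 2.3 0.4 4.3
   vertex 0.3 4.8 2.5
  endloop
 endfacet
 facet normal -0.468 0.266 -0.843
  outer loop
   vertex 1.6 1.7 0.8
   vertex 0.3 4.8 2.5
   vertex 3.8 4.3 0.4
  endloop
 endfacet
 facet normal 0.006 0.830 0.557
  outer loop
   vertex 4.2 3.7 4.1
   vertex 4.9 4.5 2.9
   vertex 0.3 4.8 2.5
  endloop
 endfacet
 facet normal 0.890 -0.264 -0.371
  outer loop
   vertex 4.2 1.3 3.5
   vertex 3.8 4.3 0.4
   vertex 4.9 4.5 2.9
  endloop
 endfacet
 facet normal 0.889 -0.111 0.444
  outer loop
   vertex 4.2 1.3 3.5
   vertex 4.9 4.5 2.9
   vertex 4.2 3.7 4.1
  endloop
 endfacet
 facet normal 0.464 -0.215 0.860
  outer loop
   vertex 4.2 1.3 3.5
   vertex 4.2 3.7 4.1
   vertex 2.3 0.4 4.3
  endloop
 endfacet
 facet normal 0.260 -0.887 -0.381
  outer loop
   vertex 4.2 1.3 3.5
   vertex 2.3 0.4 4.3
   vertex 1.6 1.7 0.8
  endloop
 endfacet
 facet normal 0.553 -0.562 -0.615
  outer loop
   vertex 4.2 1.3 3.5
   vertex 1.6 1.7 0.8
   vertex 3.8 4.3 0.4
  endloop
 endfacet
 facet normal -0.814 -0.139 0.565
  outer loop
   vertex 1.2 4.0 3.6
   vertex 0.3 4.8 2.5
   vertex 2.3 0.4 4.3
  endloop
 endfacet
 facet normal -0.020 0.801 0.599
  outer loop
   vertex 1.2 4.0 3.6
   vertex 4.2 3.7 4.1
   vertex 0.3 4.8 2.5
  endloop
 endfacet
 facet normal -0.149 0.145 0.978
  outer loop
   vertex 1.2 4.0 3.6
   vertex 2.3 0.4 4.3
   vertex 4.2 3.7 4.1
  endloop
 endfacet
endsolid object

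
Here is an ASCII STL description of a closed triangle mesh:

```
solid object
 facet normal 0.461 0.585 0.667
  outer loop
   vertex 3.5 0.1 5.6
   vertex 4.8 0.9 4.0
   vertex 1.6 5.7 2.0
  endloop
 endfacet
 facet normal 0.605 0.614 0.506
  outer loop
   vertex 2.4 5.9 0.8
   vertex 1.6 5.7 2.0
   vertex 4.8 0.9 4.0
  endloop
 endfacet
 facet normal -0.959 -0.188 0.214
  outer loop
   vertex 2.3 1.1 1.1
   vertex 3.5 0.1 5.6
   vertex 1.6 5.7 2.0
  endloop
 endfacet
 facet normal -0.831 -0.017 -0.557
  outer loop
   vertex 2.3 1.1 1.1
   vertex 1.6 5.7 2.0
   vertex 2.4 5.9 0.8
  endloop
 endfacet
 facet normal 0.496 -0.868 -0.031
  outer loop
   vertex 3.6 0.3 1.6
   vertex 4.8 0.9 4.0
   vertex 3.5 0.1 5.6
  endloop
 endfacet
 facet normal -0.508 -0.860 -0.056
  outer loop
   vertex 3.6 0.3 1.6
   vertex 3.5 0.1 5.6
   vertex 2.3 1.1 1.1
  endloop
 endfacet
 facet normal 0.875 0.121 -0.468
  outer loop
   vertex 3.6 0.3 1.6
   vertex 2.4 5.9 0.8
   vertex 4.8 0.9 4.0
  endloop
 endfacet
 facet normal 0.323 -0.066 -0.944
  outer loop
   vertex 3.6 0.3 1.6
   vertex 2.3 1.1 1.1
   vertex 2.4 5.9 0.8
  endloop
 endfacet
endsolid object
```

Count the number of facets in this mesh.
8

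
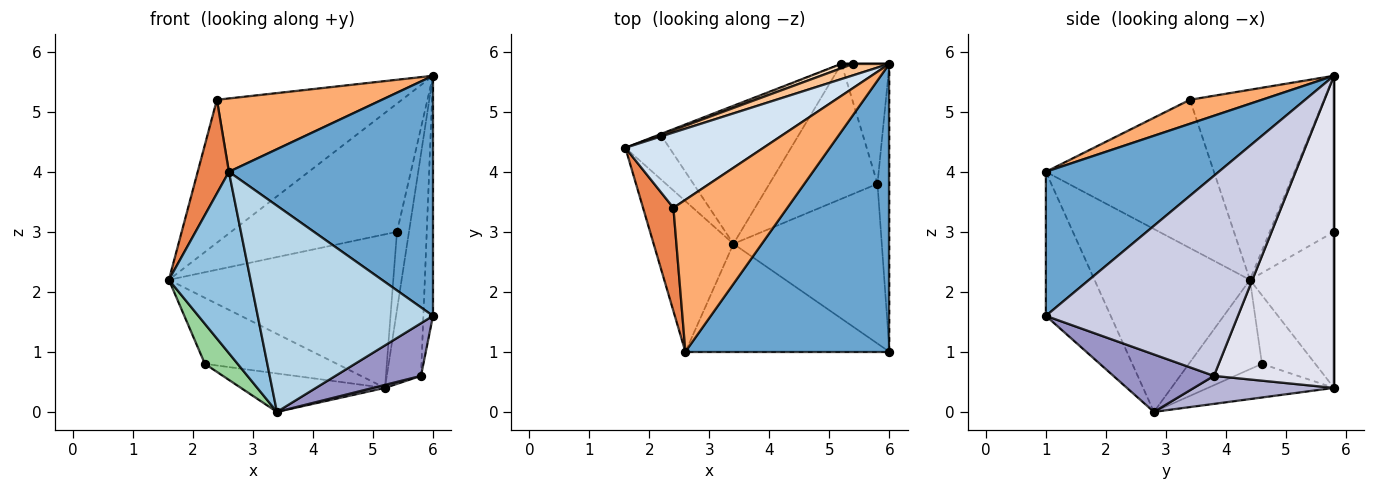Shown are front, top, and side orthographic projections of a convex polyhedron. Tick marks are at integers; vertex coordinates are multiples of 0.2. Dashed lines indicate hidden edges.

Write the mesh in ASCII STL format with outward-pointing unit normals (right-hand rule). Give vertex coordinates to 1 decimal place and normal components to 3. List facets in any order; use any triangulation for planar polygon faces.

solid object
 facet normal 0.477 -0.563 0.675
  outer loop
   vertex 2.6 1.0 4.0
   vertex 6.0 1.0 1.6
   vertex 6.0 5.8 5.6
  endloop
 endfacet
 facet normal -0.826 -0.434 -0.360
  outer loop
   vertex 2.6 1.0 4.0
   vertex 1.6 4.4 2.2
   vertex 3.4 2.8 0.0
  endloop
 endfacet
 facet normal -0.311 -0.842 -0.441
  outer loop
   vertex 2.6 1.0 4.0
   vertex 3.4 2.8 0.0
   vertex 6.0 1.0 1.6
  endloop
 endfacet
 facet normal -0.540 0.745 0.392
  outer loop
   vertex 2.4 3.4 5.2
   vertex 6.0 5.8 5.6
   vertex 1.6 4.4 2.2
  endloop
 endfacet
 facet normal -0.964 -0.179 0.197
  outer loop
   vertex 2.4 3.4 5.2
   vertex 1.6 4.4 2.2
   vertex 2.6 1.0 4.0
  endloop
 endfacet
 facet normal 0.186 -0.427 0.885
  outer loop
   vertex 2.4 3.4 5.2
   vertex 2.6 1.0 4.0
   vertex 6.0 5.8 5.6
  endloop
 endfacet
 facet normal -0.360 0.929 0.083
  outer loop
   vertex 5.4 5.8 3.0
   vertex 1.6 4.4 2.2
   vertex 6.0 5.8 5.6
  endloop
 endfacet
 facet normal -0.351 0.936 0.027
  outer loop
   vertex 5.4 5.8 3.0
   vertex 5.2 5.8 0.4
   vertex 1.6 4.4 2.2
  endloop
 endfacet
 facet normal 0.000 1.000 0.000
  outer loop
   vertex 5.4 5.8 3.0
   vertex 6.0 5.8 5.6
   vertex 5.2 5.8 0.4
  endloop
 endfacet
 facet normal -0.832 -0.373 -0.410
  outer loop
   vertex 2.2 4.6 0.8
   vertex 3.4 2.8 0.0
   vertex 1.6 4.4 2.2
  endloop
 endfacet
 facet normal -0.374 0.927 -0.028
  outer loop
   vertex 2.2 4.6 0.8
   vertex 1.6 4.4 2.2
   vertex 5.2 5.8 0.4
  endloop
 endfacet
 facet normal -0.230 0.263 -0.937
  outer loop
   vertex 2.2 4.6 0.8
   vertex 5.2 5.8 0.4
   vertex 3.4 2.8 0.0
  endloop
 endfacet
 facet normal 0.345 -0.294 -0.891
  outer loop
   vertex 5.8 3.8 0.6
   vertex 6.0 1.0 1.6
   vertex 3.4 2.8 0.0
  endloop
 endfacet
 facet normal 0.251 -0.022 -0.968
  outer loop
   vertex 5.8 3.8 0.6
   vertex 3.4 2.8 0.0
   vertex 5.2 5.8 0.4
  endloop
 endfacet
 facet normal 0.997 0.050 -0.060
  outer loop
   vertex 5.8 3.8 0.6
   vertex 6.0 5.8 5.6
   vertex 6.0 1.0 1.6
  endloop
 endfacet
 facet normal 0.951 0.271 -0.146
  outer loop
   vertex 5.8 3.8 0.6
   vertex 5.2 5.8 0.4
   vertex 6.0 5.8 5.6
  endloop
 endfacet
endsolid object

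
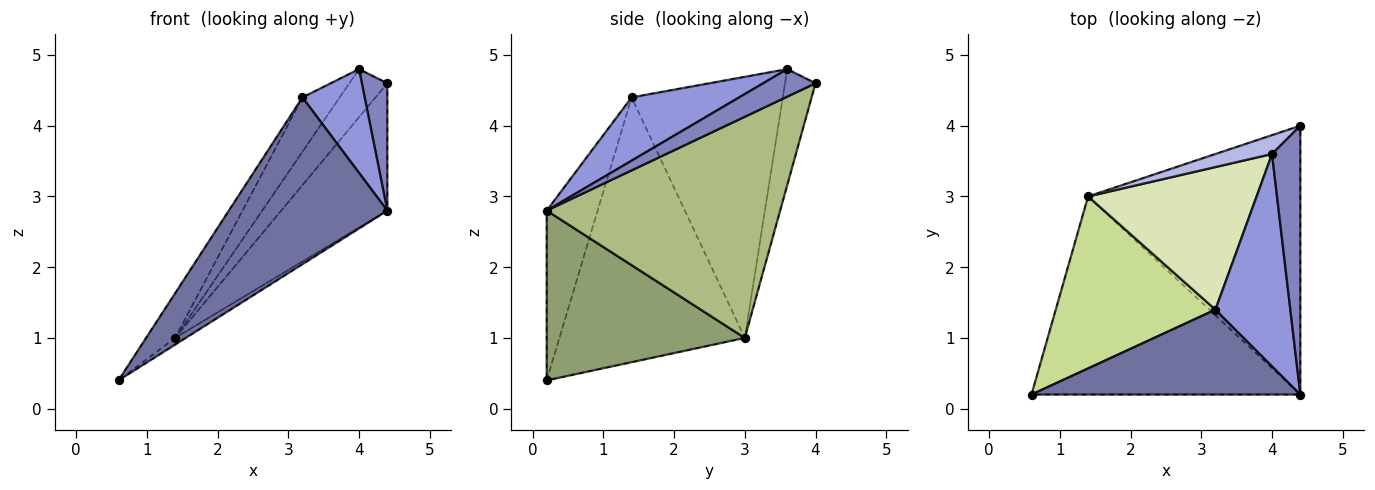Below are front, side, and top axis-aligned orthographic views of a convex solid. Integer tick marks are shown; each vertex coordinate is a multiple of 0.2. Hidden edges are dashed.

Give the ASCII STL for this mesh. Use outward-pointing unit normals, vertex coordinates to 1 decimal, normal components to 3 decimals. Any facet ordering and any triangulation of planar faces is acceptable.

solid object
 facet normal -0.275 -0.857 0.436
  outer loop
   vertex 4.4 0.2 2.8
   vertex 3.2 1.4 4.4
   vertex 0.6 0.2 0.4
  endloop
 endfacet
 facet normal 0.661 -0.321 0.678
  outer loop
   vertex 4.4 0.2 2.8
   vertex 4.4 4.0 4.6
   vertex 4.0 3.6 4.8
  endloop
 endfacet
 facet normal 0.604 -0.350 0.716
  outer loop
   vertex 4.4 0.2 2.8
   vertex 4.0 3.6 4.8
   vertex 3.2 1.4 4.4
  endloop
 endfacet
 facet normal -0.599 0.745 0.292
  outer loop
   vertex 1.4 3.0 1.0
   vertex 4.0 3.6 4.8
   vertex 4.4 4.0 4.6
  endloop
 endfacet
 facet normal 0.534 0.029 -0.845
  outer loop
   vertex 1.4 3.0 1.0
   vertex 4.4 0.2 2.8
   vertex 0.6 0.2 0.4
  endloop
 endfacet
 facet normal 0.686 0.312 -0.658
  outer loop
   vertex 1.4 3.0 1.0
   vertex 4.4 4.0 4.6
   vertex 4.4 0.2 2.8
  endloop
 endfacet
 facet normal -0.849 0.133 0.512
  outer loop
   vertex 1.4 3.0 1.0
   vertex 0.6 0.2 0.4
   vertex 3.2 1.4 4.4
  endloop
 endfacet
 facet normal -0.823 0.203 0.531
  outer loop
   vertex 1.4 3.0 1.0
   vertex 3.2 1.4 4.4
   vertex 4.0 3.6 4.8
  endloop
 endfacet
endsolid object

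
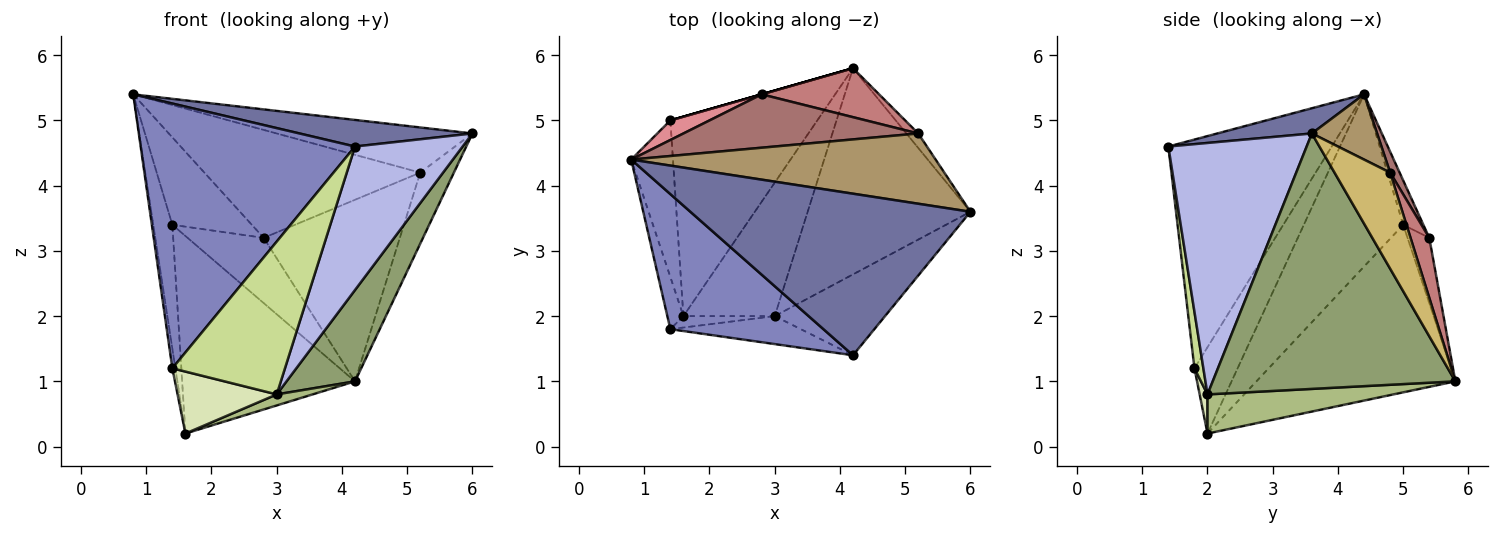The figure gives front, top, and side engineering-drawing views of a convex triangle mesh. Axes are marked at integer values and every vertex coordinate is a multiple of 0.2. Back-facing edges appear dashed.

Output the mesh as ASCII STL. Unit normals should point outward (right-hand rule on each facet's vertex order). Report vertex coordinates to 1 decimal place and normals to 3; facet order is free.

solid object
 facet normal 0.089 -0.162 0.983
  outer loop
   vertex 4.2 1.4 4.6
   vertex 6.0 3.6 4.8
   vertex 0.8 4.4 5.4
  endloop
 endfacet
 facet normal -0.562 -0.737 0.376
  outer loop
   vertex 1.4 1.8 1.2
   vertex 4.2 1.4 4.6
   vertex 0.8 4.4 5.4
  endloop
 endfacet
 facet normal -0.981 0.068 -0.182
  outer loop
   vertex 1.4 1.8 1.2
   vertex 0.8 4.4 5.4
   vertex 1.6 2.0 0.2
  endloop
 endfacet
 facet normal 0.746 -0.580 -0.327
  outer loop
   vertex 3.0 2.0 0.8
   vertex 6.0 3.6 4.8
   vertex 4.2 1.4 4.6
  endloop
 endfacet
 facet normal 0.820 -0.232 -0.523
  outer loop
   vertex 3.0 2.0 0.8
   vertex 4.2 5.8 1.0
   vertex 6.0 3.6 4.8
  endloop
 endfacet
 facet normal 0.393 -0.076 -0.917
  outer loop
   vertex 3.0 2.0 0.8
   vertex 1.6 2.0 0.2
   vertex 4.2 5.8 1.0
  endloop
 endfacet
 facet normal 0.078 -0.981 -0.179
  outer loop
   vertex 3.0 2.0 0.8
   vertex 4.2 1.4 4.6
   vertex 1.4 1.8 1.2
  endloop
 endfacet
 facet normal 0.077 -0.981 -0.181
  outer loop
   vertex 3.0 2.0 0.8
   vertex 1.4 1.8 1.2
   vertex 1.6 2.0 0.2
  endloop
 endfacet
 facet normal 0.177 0.532 0.828
  outer loop
   vertex 5.2 4.8 4.2
   vertex 0.8 4.4 5.4
   vertex 6.0 3.6 4.8
  endloop
 endfacet
 facet normal 0.851 0.515 -0.105
  outer loop
   vertex 5.2 4.8 4.2
   vertex 6.0 3.6 4.8
   vertex 4.2 5.8 1.0
  endloop
 endfacet
 facet normal -0.955 0.183 -0.232
  outer loop
   vertex 1.4 5.0 3.4
   vertex 1.6 2.0 0.2
   vertex 0.8 4.4 5.4
  endloop
 endfacet
 facet normal -0.629 0.547 -0.552
  outer loop
   vertex 1.4 5.0 3.4
   vertex 4.2 5.8 1.0
   vertex 1.6 2.0 0.2
  endloop
 endfacet
 facet normal 0.039 0.896 0.443
  outer loop
   vertex 2.8 5.4 3.2
   vertex 0.8 4.4 5.4
   vertex 5.2 4.8 4.2
  endloop
 endfacet
 facet normal 0.132 0.957 0.258
  outer loop
   vertex 2.8 5.4 3.2
   vertex 5.2 4.8 4.2
   vertex 4.2 5.8 1.0
  endloop
 endfacet
 facet normal -0.240 0.947 0.212
  outer loop
   vertex 2.8 5.4 3.2
   vertex 1.4 5.0 3.4
   vertex 0.8 4.4 5.4
  endloop
 endfacet
 facet normal -0.275 0.962 0.000
  outer loop
   vertex 2.8 5.4 3.2
   vertex 4.2 5.8 1.0
   vertex 1.4 5.0 3.4
  endloop
 endfacet
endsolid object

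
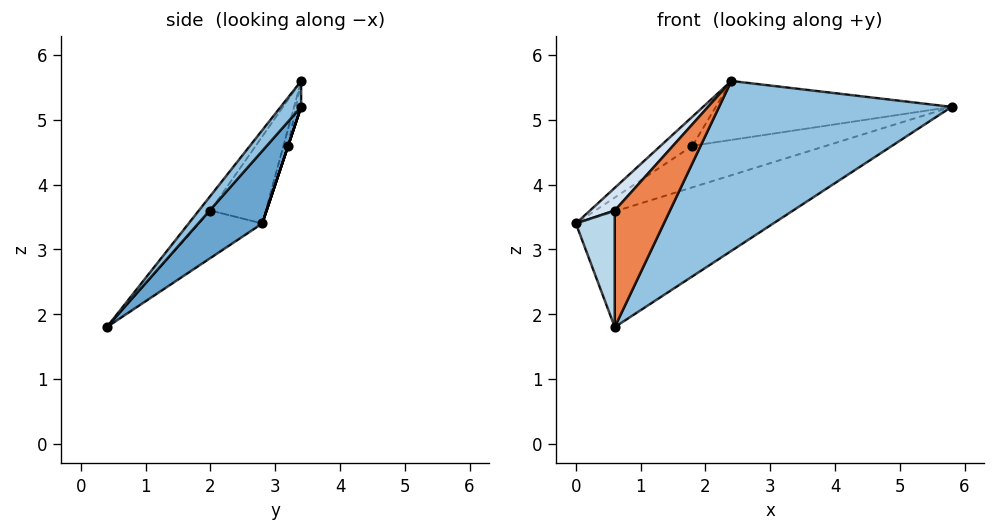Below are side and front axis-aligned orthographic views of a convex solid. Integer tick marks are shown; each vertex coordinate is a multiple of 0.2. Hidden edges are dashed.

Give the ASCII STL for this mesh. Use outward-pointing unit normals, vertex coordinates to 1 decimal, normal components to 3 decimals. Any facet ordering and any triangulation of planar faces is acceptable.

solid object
 facet normal 0.187 0.577 -0.795
  outer loop
   vertex 0.6 0.4 1.8
   vertex 0.0 2.8 3.4
   vertex 5.8 3.4 5.2
  endloop
 endfacet
 facet normal 0.070 -0.799 0.597
  outer loop
   vertex 2.4 3.4 5.6
   vertex 0.6 0.4 1.8
   vertex 5.8 3.4 5.2
  endloop
 endfacet
 facet normal -0.773 -0.474 0.422
  outer loop
   vertex 0.6 2.0 3.6
   vertex 0.0 2.8 3.4
   vertex 0.6 0.4 1.8
  endloop
 endfacet
 facet normal -0.612 -0.273 0.742
  outer loop
   vertex 0.6 2.0 3.6
   vertex 2.4 3.4 5.6
   vertex 0.0 2.8 3.4
  endloop
 endfacet
 facet normal -0.155 -0.738 0.656
  outer loop
   vertex 0.6 2.0 3.6
   vertex 0.6 0.4 1.8
   vertex 2.4 3.4 5.6
  endloop
 endfacet
 facet normal 0.000 0.949 -0.316
  outer loop
   vertex 1.8 3.2 4.6
   vertex 5.8 3.4 5.2
   vertex 0.0 2.8 3.4
  endloop
 endfacet
 facet normal -0.146 0.983 -0.109
  outer loop
   vertex 1.8 3.2 4.6
   vertex 0.0 2.8 3.4
   vertex 2.4 3.4 5.6
  endloop
 endfacet
 facet normal -0.022 0.983 -0.184
  outer loop
   vertex 1.8 3.2 4.6
   vertex 2.4 3.4 5.6
   vertex 5.8 3.4 5.2
  endloop
 endfacet
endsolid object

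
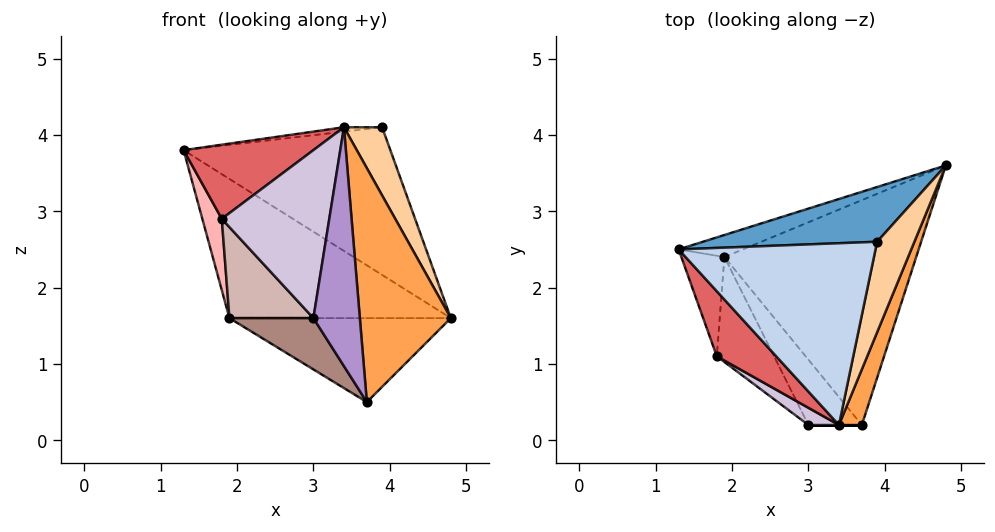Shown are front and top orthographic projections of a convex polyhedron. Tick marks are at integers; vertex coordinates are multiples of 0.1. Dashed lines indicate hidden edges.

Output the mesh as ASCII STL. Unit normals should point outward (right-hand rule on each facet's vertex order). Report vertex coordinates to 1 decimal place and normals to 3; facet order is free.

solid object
 facet normal -0.076 0.935 0.347
  outer loop
   vertex 3.9 2.6 4.1
   vertex 4.8 3.6 1.6
   vertex 1.3 2.5 3.8
  endloop
 endfacet
 facet normal -0.116 0.024 0.993
  outer loop
   vertex 3.4 0.2 4.1
   vertex 3.9 2.6 4.1
   vertex 1.3 2.5 3.8
  endloop
 endfacet
 facet normal 0.941 -0.330 0.078
  outer loop
   vertex 3.4 0.2 4.1
   vertex 3.7 0.2 0.5
   vertex 4.8 3.6 1.6
  endloop
 endfacet
 facet normal 0.945 -0.197 0.261
  outer loop
   vertex 3.4 0.2 4.1
   vertex 4.8 3.6 1.6
   vertex 3.9 2.6 4.1
  endloop
 endfacet
 facet normal -0.378 0.914 -0.145
  outer loop
   vertex 1.9 2.4 1.6
   vertex 1.3 2.5 3.8
   vertex 4.8 3.6 1.6
  endloop
 endfacet
 facet normal -0.143 0.346 -0.927
  outer loop
   vertex 1.9 2.4 1.6
   vertex 4.8 3.6 1.6
   vertex 3.7 0.2 0.5
  endloop
 endfacet
 facet normal -0.676 -0.554 0.486
  outer loop
   vertex 1.8 1.1 2.9
   vertex 3.4 0.2 4.1
   vertex 1.3 2.5 3.8
  endloop
 endfacet
 facet normal -0.951 -0.178 -0.251
  outer loop
   vertex 1.8 1.1 2.9
   vertex 1.3 2.5 3.8
   vertex 1.9 2.4 1.6
  endloop
 endfacet
 facet normal 0.000 -1.000 0.000
  outer loop
   vertex 3.0 0.2 1.6
   vertex 3.7 0.2 0.5
   vertex 3.4 0.2 4.1
  endloop
 endfacet
 facet normal -0.537 -0.839 0.086
  outer loop
   vertex 3.0 0.2 1.6
   vertex 3.4 0.2 4.1
   vertex 1.8 1.1 2.9
  endloop
 endfacet
 facet normal -0.777 -0.389 -0.495
  outer loop
   vertex 3.0 0.2 1.6
   vertex 1.9 2.4 1.6
   vertex 3.7 0.2 0.5
  endloop
 endfacet
 facet normal -0.795 -0.397 -0.459
  outer loop
   vertex 3.0 0.2 1.6
   vertex 1.8 1.1 2.9
   vertex 1.9 2.4 1.6
  endloop
 endfacet
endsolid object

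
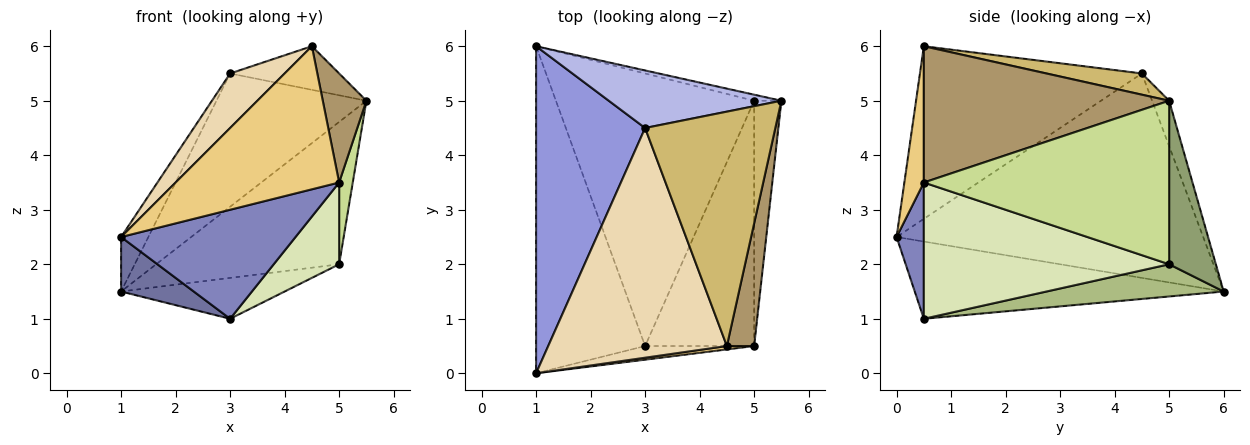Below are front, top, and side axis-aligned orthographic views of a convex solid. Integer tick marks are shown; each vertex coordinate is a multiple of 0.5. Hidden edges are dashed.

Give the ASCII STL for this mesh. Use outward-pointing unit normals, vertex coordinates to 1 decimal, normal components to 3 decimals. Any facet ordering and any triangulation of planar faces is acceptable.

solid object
 facet normal -0.573 -0.135 -0.809
  outer loop
   vertex 3.0 0.5 1.0
   vertex 1.0 0.0 2.5
   vertex 1.0 6.0 1.5
  endloop
 endfacet
 facet normal 0.153 -0.981 -0.123
  outer loop
   vertex 5.0 0.5 3.5
   vertex 1.0 0.0 2.5
   vertex 3.0 0.5 1.0
  endloop
 endfacet
 facet normal -0.880 0.078 0.469
  outer loop
   vertex 3.0 4.5 5.5
   vertex 1.0 6.0 1.5
   vertex 1.0 0.0 2.5
  endloop
 endfacet
 facet normal -0.104 0.913 0.394
  outer loop
   vertex 3.0 4.5 5.5
   vertex 5.5 5.0 5.0
   vertex 1.0 6.0 1.5
  endloop
 endfacet
 facet normal 0.247 0.968 -0.041
  outer loop
   vertex 5.0 5.0 2.0
   vertex 1.0 6.0 1.5
   vertex 5.5 5.0 5.0
  endloop
 endfacet
 facet normal 0.159 0.146 -0.976
  outer loop
   vertex 5.0 5.0 2.0
   vertex 3.0 0.5 1.0
   vertex 1.0 6.0 1.5
  endloop
 endfacet
 facet normal 0.985 -0.055 -0.164
  outer loop
   vertex 5.0 5.0 2.0
   vertex 5.5 5.0 5.0
   vertex 5.0 0.5 3.5
  endloop
 endfacet
 facet normal 0.764 -0.204 -0.612
  outer loop
   vertex 5.0 5.0 2.0
   vertex 5.0 0.5 3.5
   vertex 3.0 0.5 1.0
  endloop
 endfacet
 facet normal 0.966 -0.172 0.193
  outer loop
   vertex 4.5 0.5 6.0
   vertex 5.0 0.5 3.5
   vertex 5.5 5.0 5.0
  endloop
 endfacet
 facet normal 0.158 0.181 0.971
  outer loop
   vertex 4.5 0.5 6.0
   vertex 5.5 5.0 5.0
   vertex 3.0 4.5 5.5
  endloop
 endfacet
 facet normal 0.118 -0.993 0.024
  outer loop
   vertex 4.5 0.5 6.0
   vertex 1.0 0.0 2.5
   vertex 5.0 0.5 3.5
  endloop
 endfacet
 facet normal -0.685 -0.168 0.709
  outer loop
   vertex 4.5 0.5 6.0
   vertex 3.0 4.5 5.5
   vertex 1.0 0.0 2.5
  endloop
 endfacet
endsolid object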